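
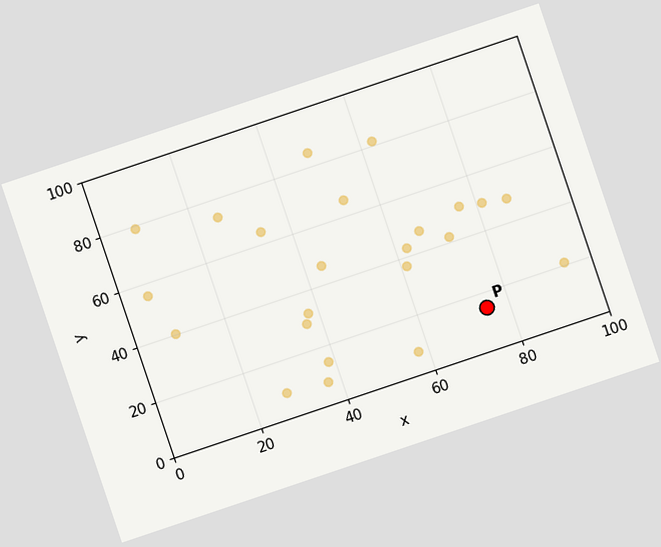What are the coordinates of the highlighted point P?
(75, 15)

The chart is tilted about 19° counter-clockwise. Following the gridlines from P to each axis, P sits at (75, 15).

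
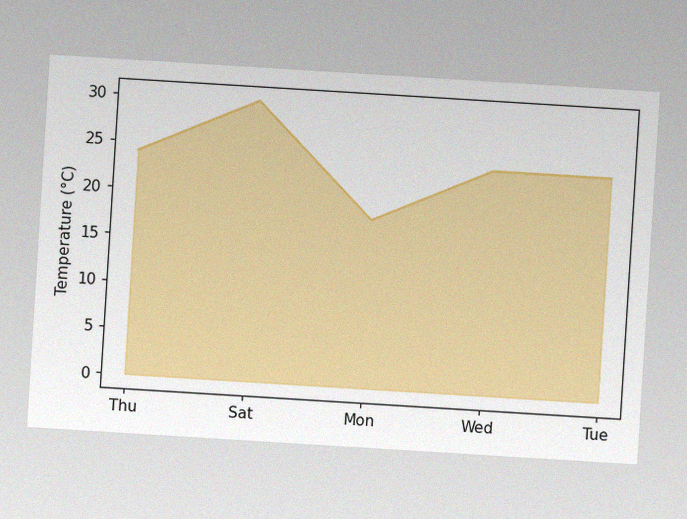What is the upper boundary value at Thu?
24°C

The chart is tilted about 4° clockwise, with some photo noise. At Thu the upper boundary is at 24°C.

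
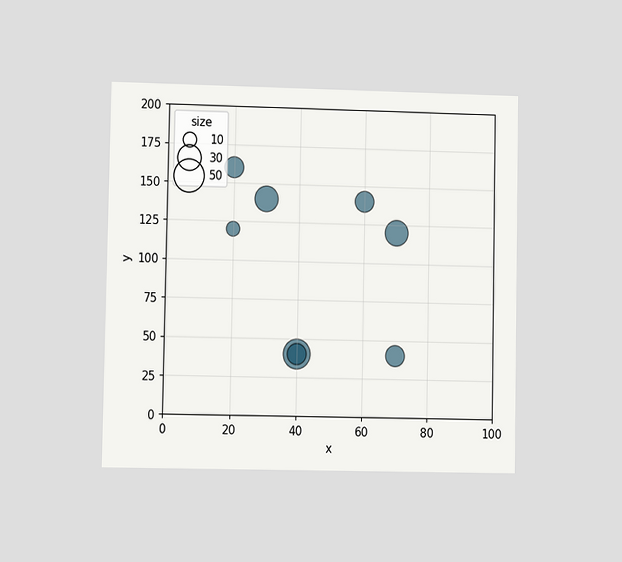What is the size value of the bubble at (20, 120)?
The chart is viewed at a slight angle. Matching the bubble at (20, 120) against the size legend gives 10.

10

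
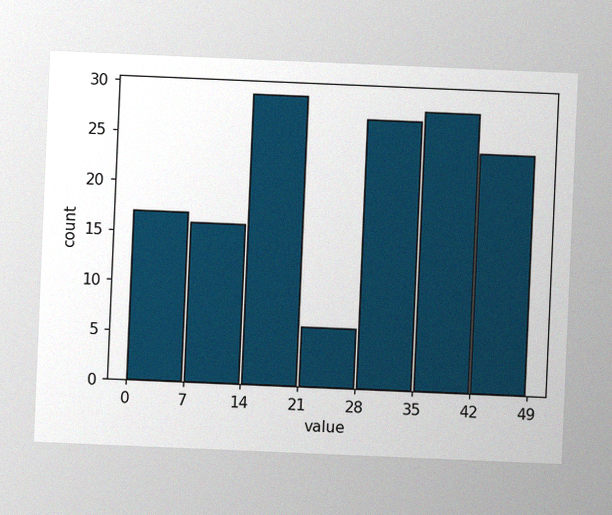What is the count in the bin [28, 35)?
The chart is tilted about 2° clockwise, with some photo noise. The [28, 35) bin has height 27.

27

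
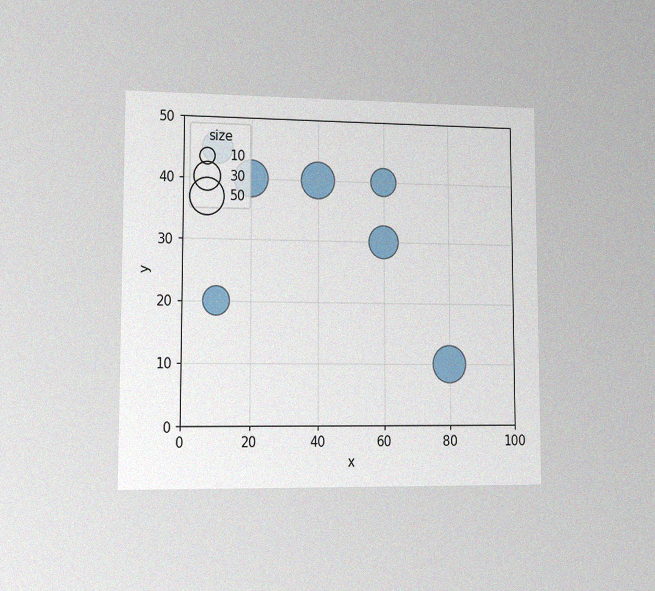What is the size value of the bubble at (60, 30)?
The chart is viewed slightly from the left, with some photo noise. Matching the bubble at (60, 30) against the size legend gives 40.

40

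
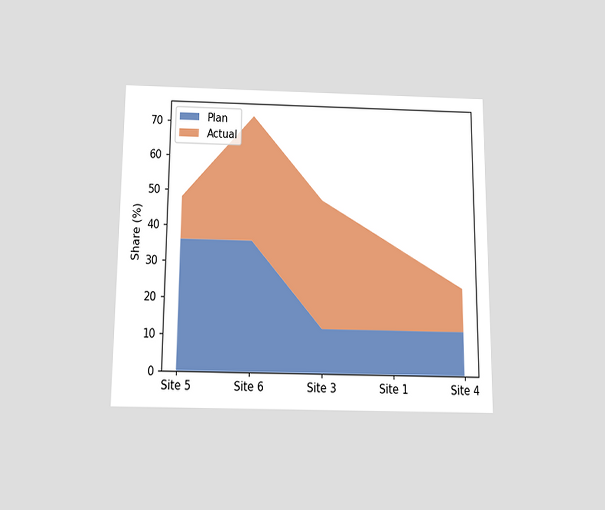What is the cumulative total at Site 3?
48%

The chart is viewed slightly from below. The stacked total at Site 3 reaches 48%.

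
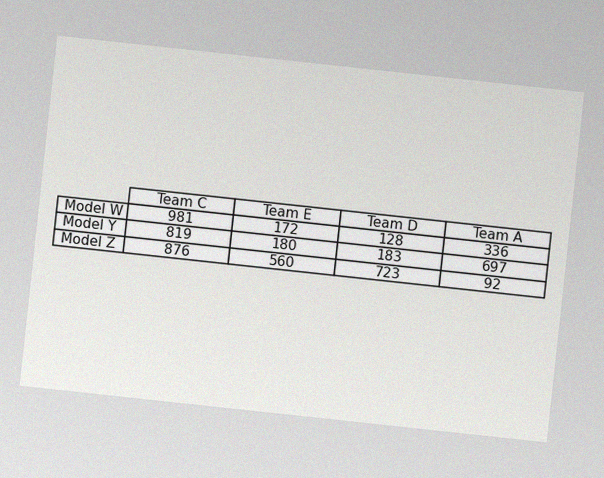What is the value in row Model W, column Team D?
The chart is tilted about 6° clockwise, with some photo noise. The (Model W, Team D) cell reads 128.

128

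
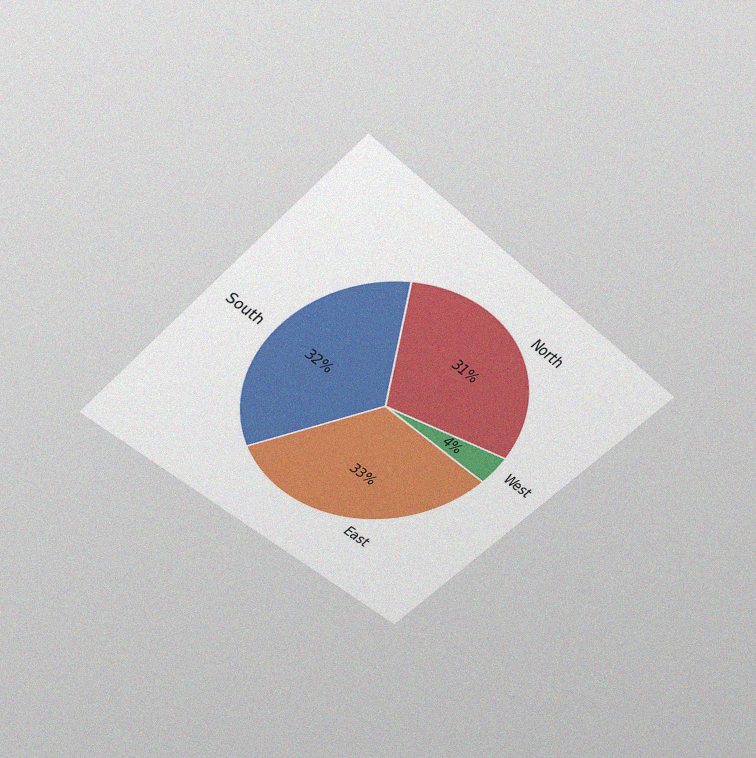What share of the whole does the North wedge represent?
31%

The chart is tilted about 45° clockwise and viewed slightly from above, with some photo noise. The North slice takes up 31% of the pie.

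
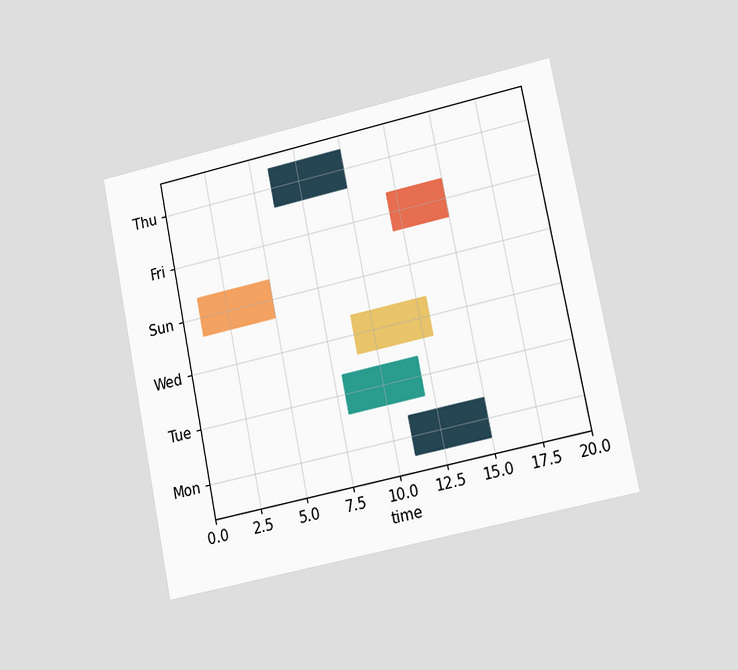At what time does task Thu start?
6

The chart is tilted about 11° counter-clockwise and viewed slightly from the right. The Thu bar begins at t=6.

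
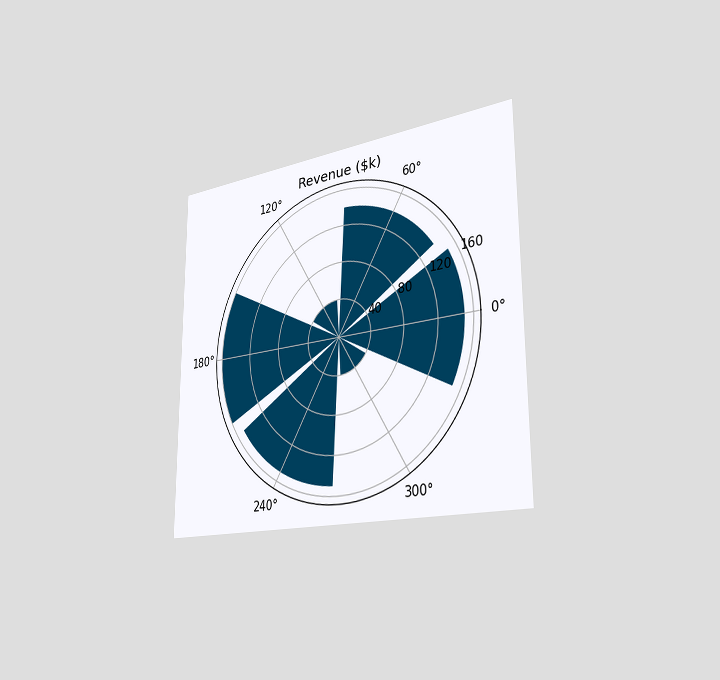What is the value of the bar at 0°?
The chart is viewed slightly from the right. The bar at 0° reaches $150k on the radial axis.

$150k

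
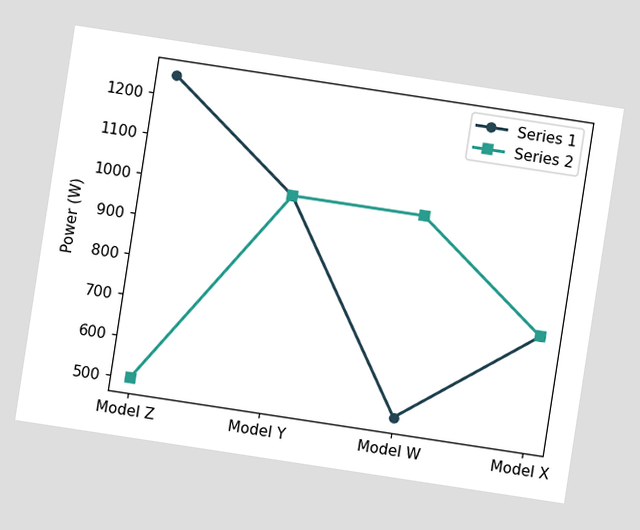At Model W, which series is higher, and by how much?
The chart is tilted about 9° clockwise. At Model W, Series 2 sits above the other line by 500W.

Series 2, by 500W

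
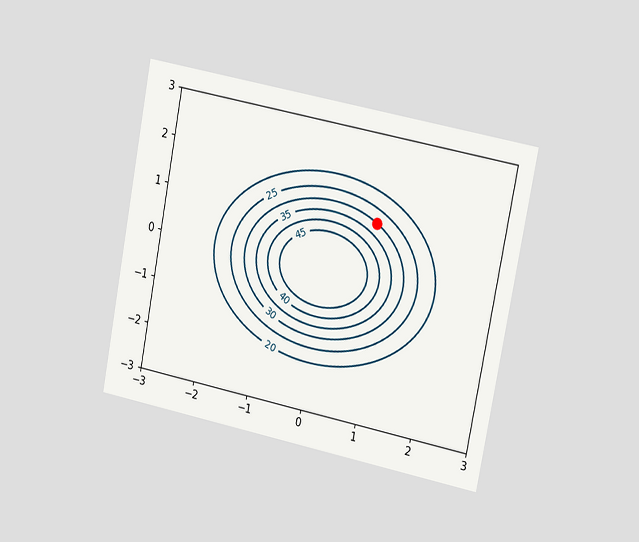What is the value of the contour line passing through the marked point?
30

The chart is tilted about 11° clockwise and viewed slightly from the right. The marked point sits on the contour labelled 30.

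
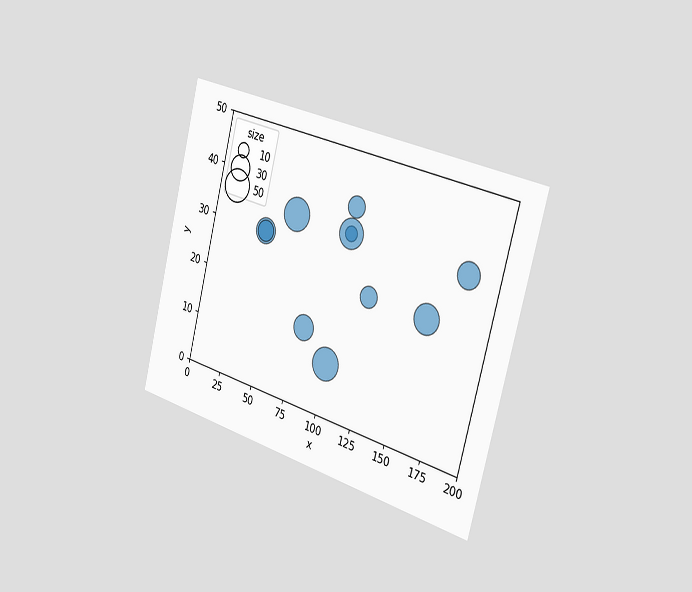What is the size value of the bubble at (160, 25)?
40

The chart is tilted about 15° clockwise and viewed slightly from the right. Matching the bubble at (160, 25) against the size legend gives 40.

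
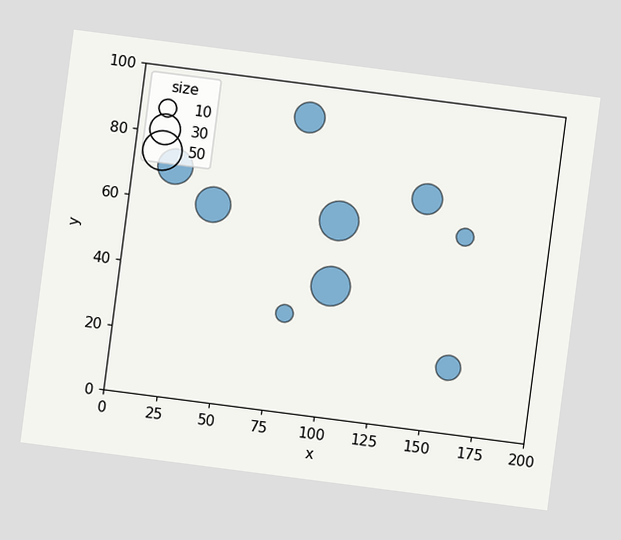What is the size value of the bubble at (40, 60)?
The chart is tilted about 7° clockwise. Matching the bubble at (40, 60) against the size legend gives 40.

40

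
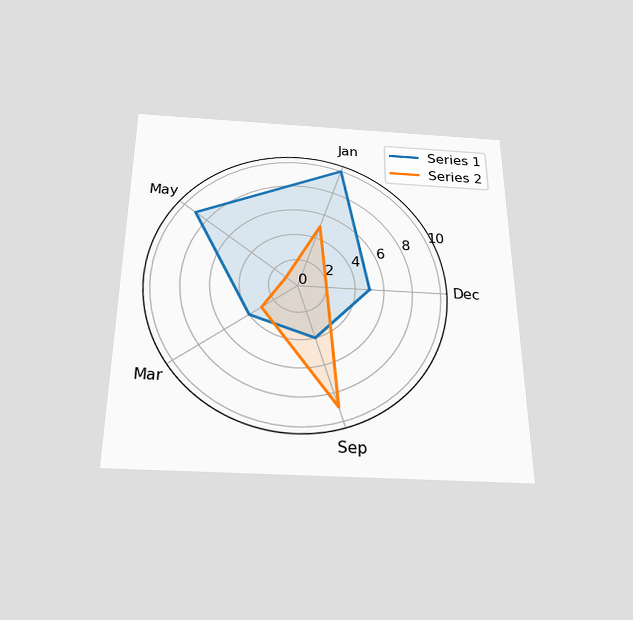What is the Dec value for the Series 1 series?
The chart is viewed slightly from below. On the Dec axis, Series 1 reaches 5.

5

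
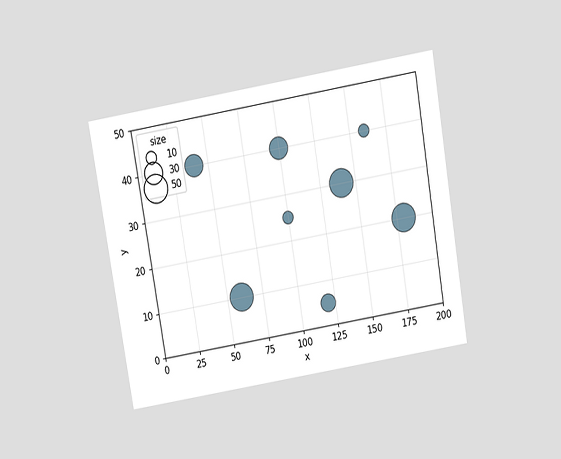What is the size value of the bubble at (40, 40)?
30

The chart is tilted about 10° counter-clockwise and viewed slightly from above. Matching the bubble at (40, 40) against the size legend gives 30.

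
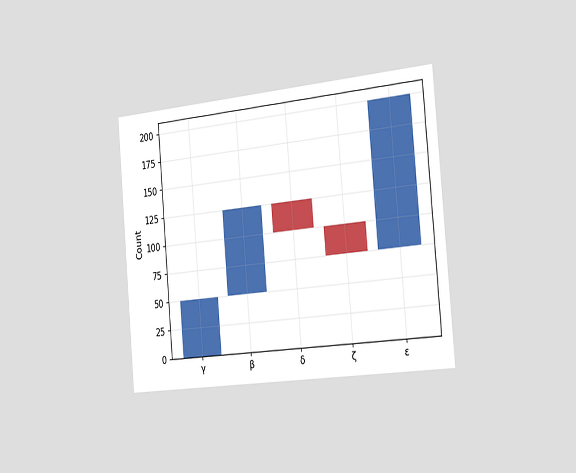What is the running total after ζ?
The chart is tilted about 5° counter-clockwise and viewed slightly from the right. After ζ the running total reaches 75.

75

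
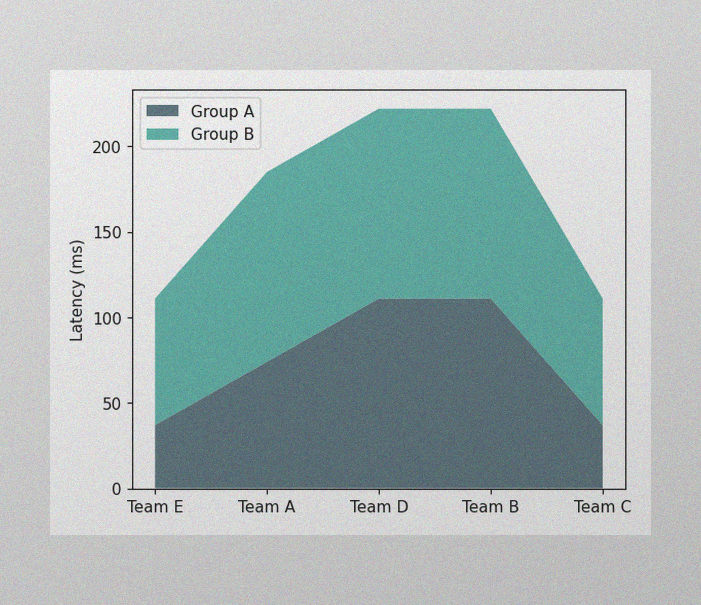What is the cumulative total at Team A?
185ms

The image has some photo noise and uneven lighting. The stacked total at Team A reaches 185ms.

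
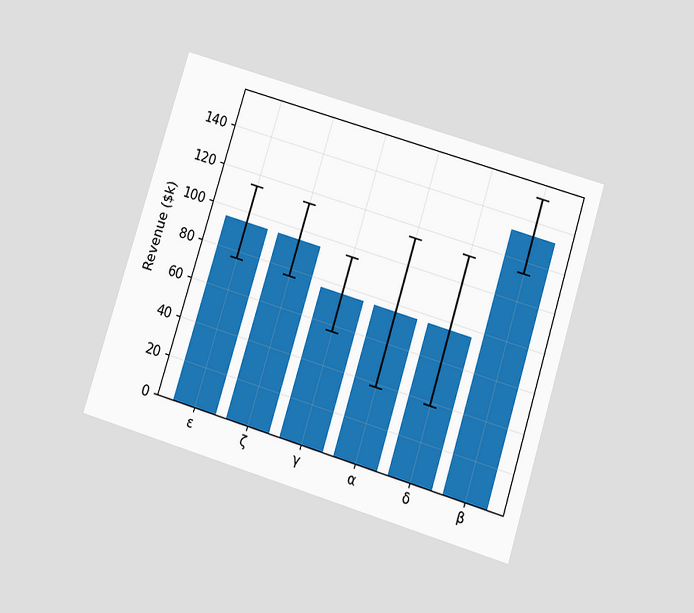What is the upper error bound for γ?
The chart is tilted about 17° clockwise and viewed slightly from below. The γ bar's upper whisker reaches $95k.

$95k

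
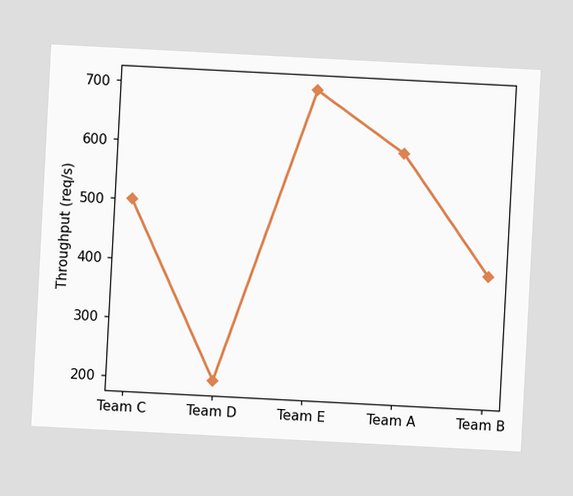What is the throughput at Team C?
The chart is tilted about 3° clockwise. At Team C, the line is at 500req/s.

500req/s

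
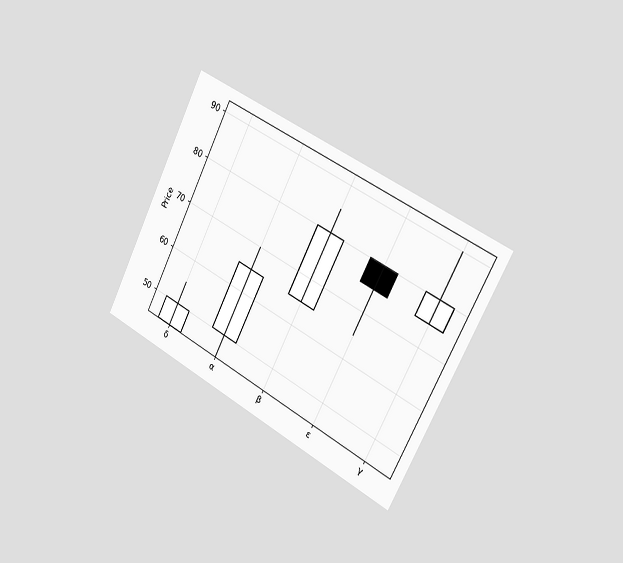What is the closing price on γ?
The chart is tilted about 27° clockwise and viewed slightly from the right. The γ candle closes at 80.

80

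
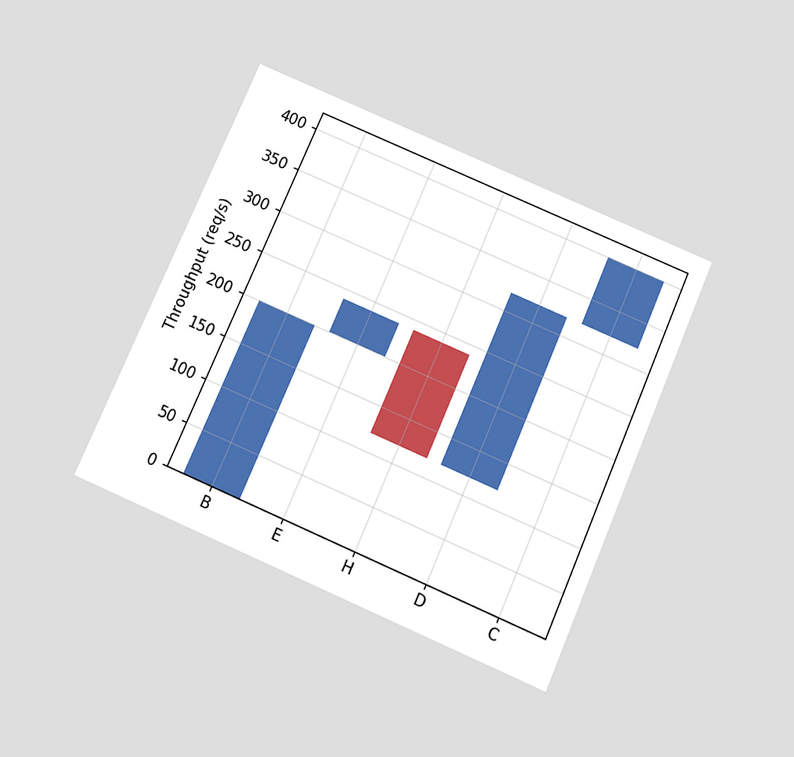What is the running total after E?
240req/s

The chart is tilted about 23° clockwise and viewed slightly from below. After E the running total reaches 240req/s.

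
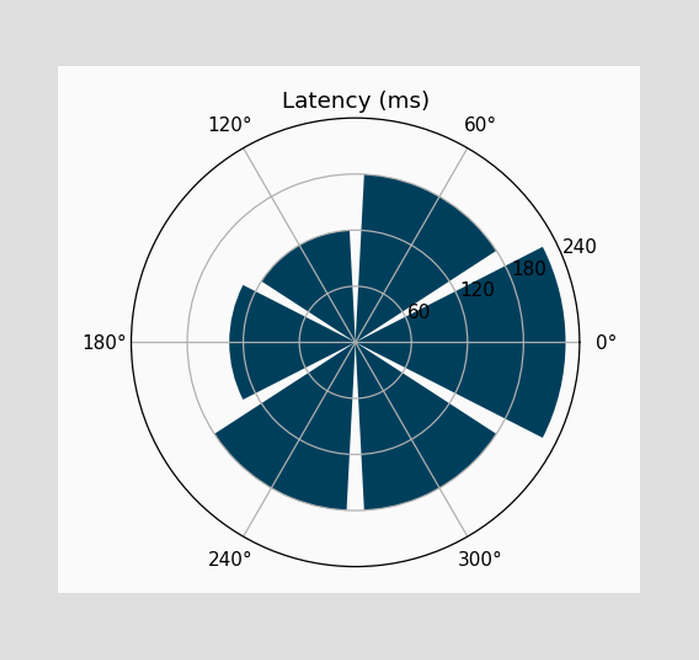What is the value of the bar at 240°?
The bar at 240° reaches 180ms on the radial axis.

180ms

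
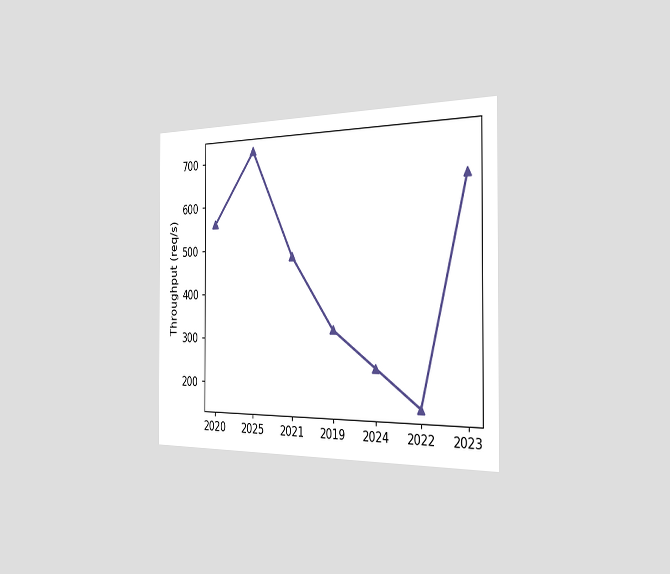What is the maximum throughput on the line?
720req/s

The chart is viewed slightly from the right. The highest point is at 2025, and reading across to the y-axis gives 720req/s.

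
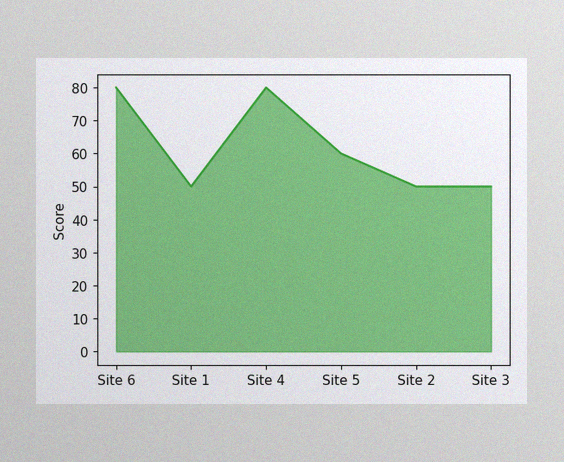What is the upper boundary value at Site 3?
The image has some photo noise and uneven lighting. At Site 3 the upper boundary is at 50.

50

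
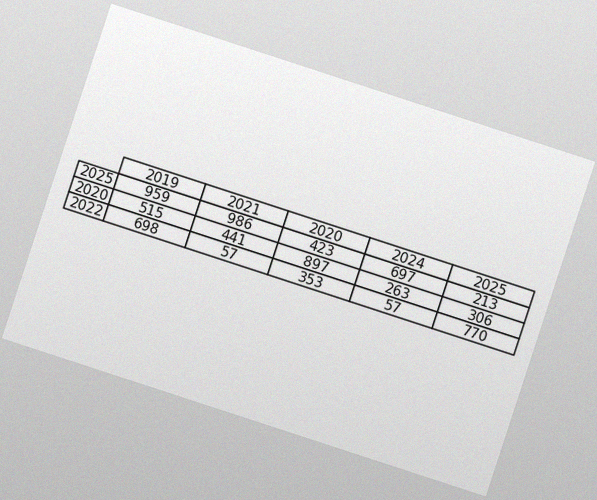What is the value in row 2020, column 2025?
The chart is tilted about 18° clockwise, with some photo noise. The (2020, 2025) cell reads 306.

306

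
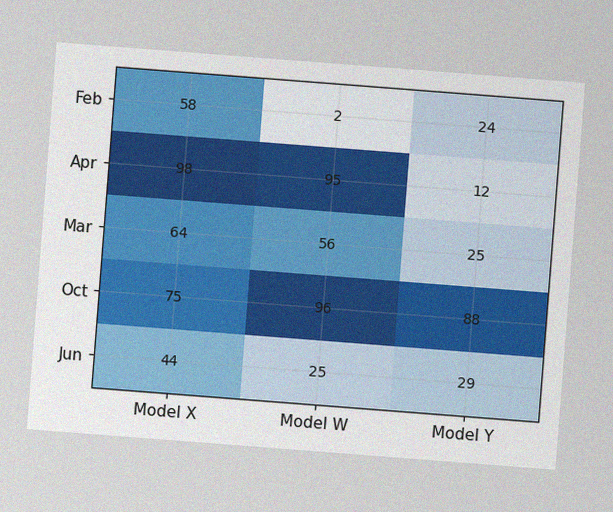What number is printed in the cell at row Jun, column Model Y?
The chart is tilted about 4° clockwise, with some photo noise. The (Jun, Model Y) cell reads 29.

29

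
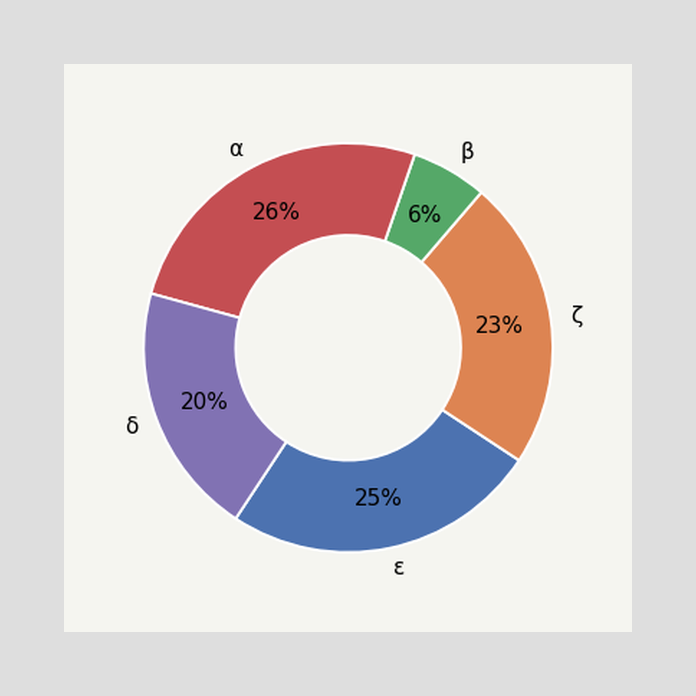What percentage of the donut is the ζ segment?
23%

The ζ segment takes up 23% of the ring.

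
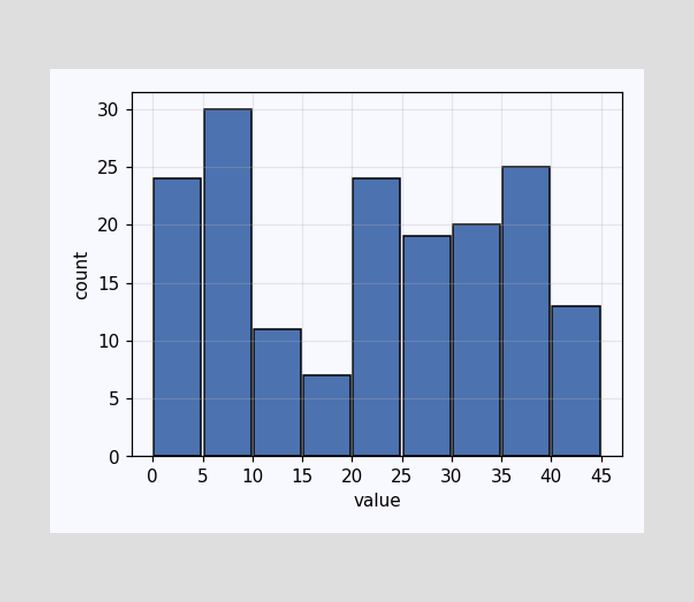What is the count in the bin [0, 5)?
The [0, 5) bin has height 24.

24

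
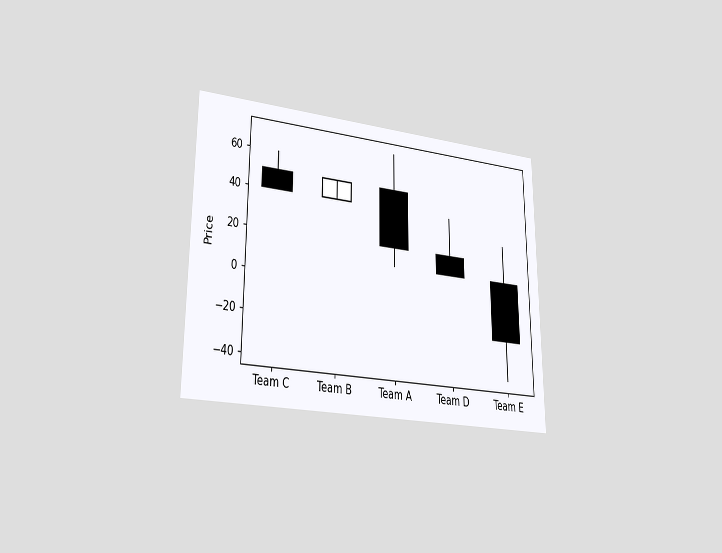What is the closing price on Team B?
50

The chart is viewed at a slight angle. The Team B candle closes at 50.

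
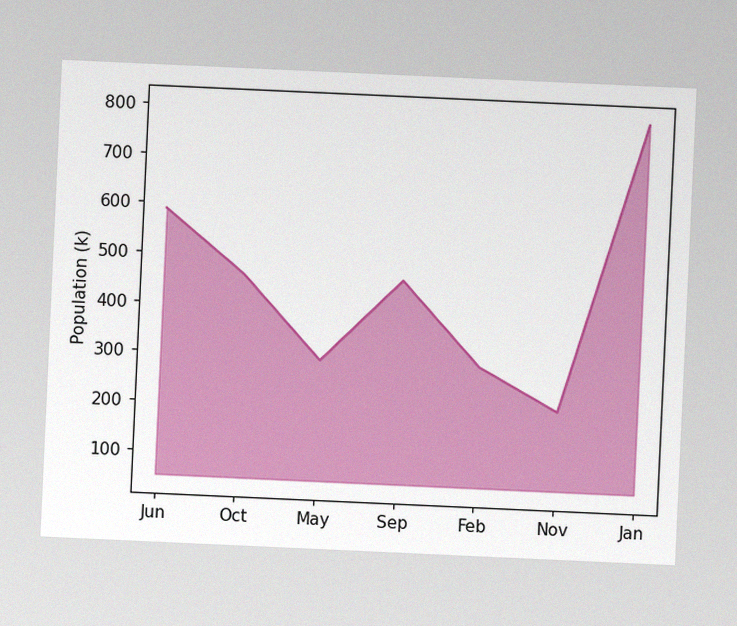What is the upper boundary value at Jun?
The chart is tilted about 3° clockwise, with some photo noise. At Jun the upper boundary is at 588k.

588k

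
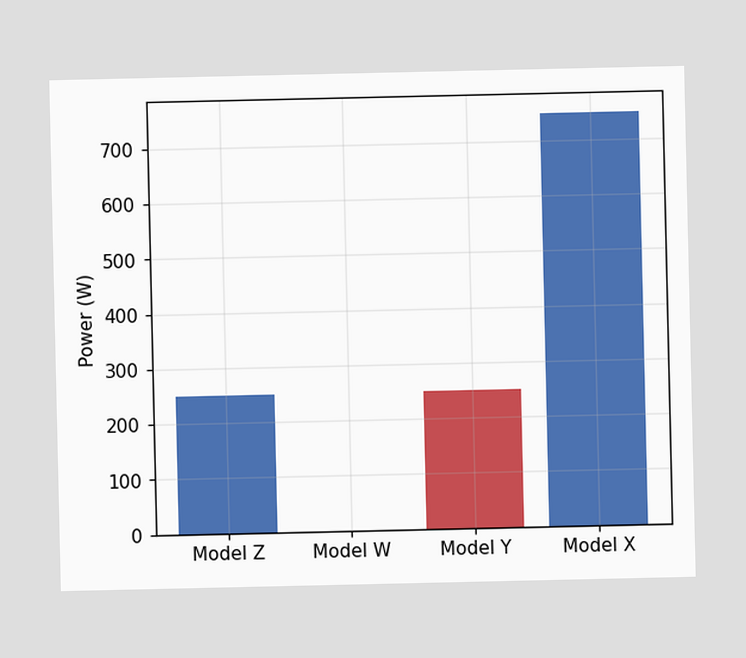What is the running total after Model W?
After Model W the running total reaches 250W.

250W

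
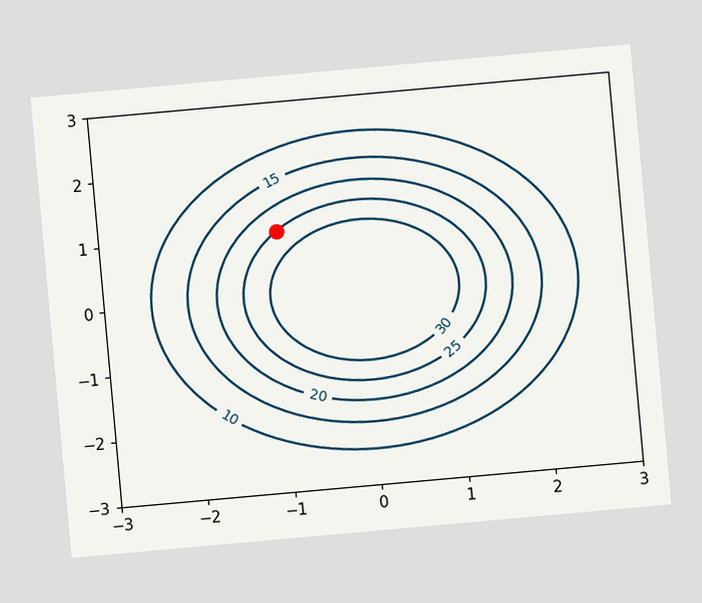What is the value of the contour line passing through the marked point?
The chart is tilted about 5° counter-clockwise. The marked point sits on the contour labelled 25.

25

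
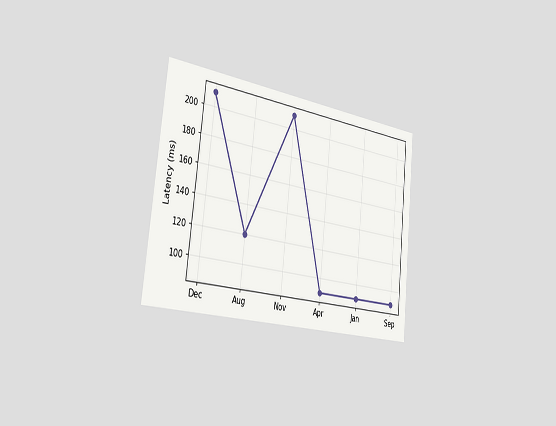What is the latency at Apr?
The chart is tilted about 6° clockwise and viewed slightly from the left. At Apr, the line is at 90ms.

90ms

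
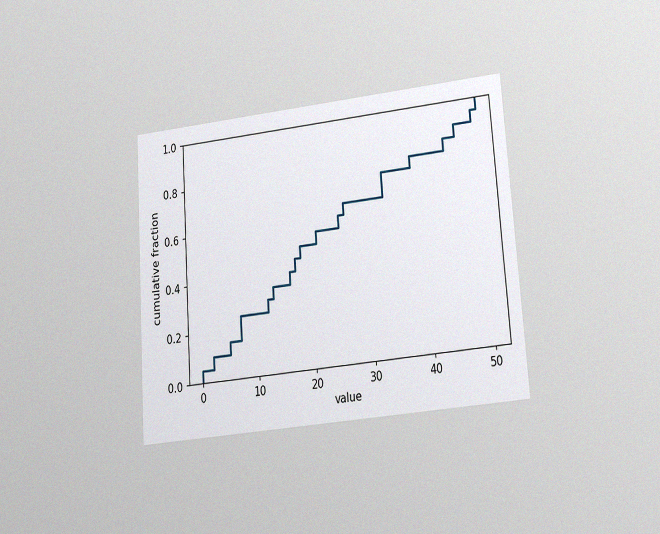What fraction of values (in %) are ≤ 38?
The chart is tilted about 4° counter-clockwise and viewed at a slight angle, with some photo noise. At x=38 the ECDF step is at 80%.

80%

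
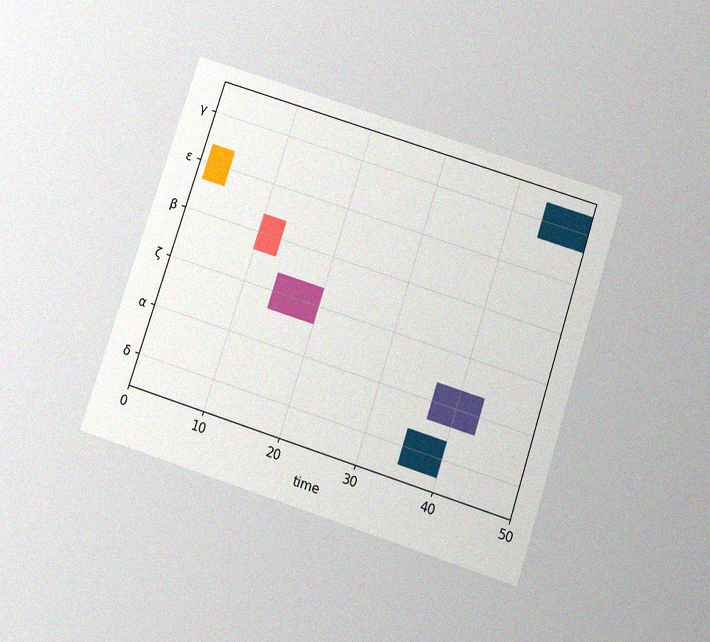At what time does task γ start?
44

The chart is tilted about 18° clockwise and viewed slightly from below, with some photo noise. The γ bar begins at t=44.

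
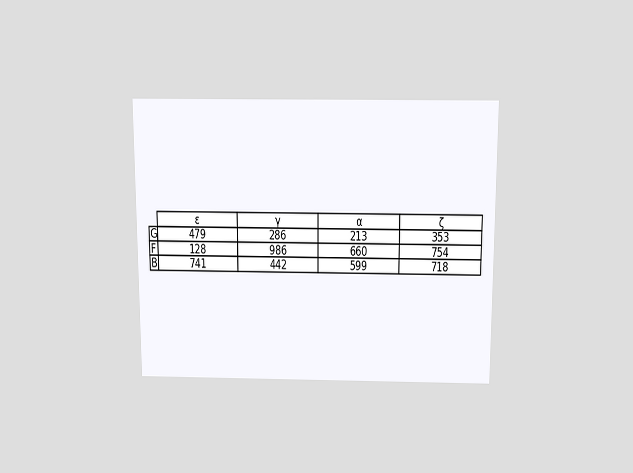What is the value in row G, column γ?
286

The chart is viewed slightly from above. The (G, γ) cell reads 286.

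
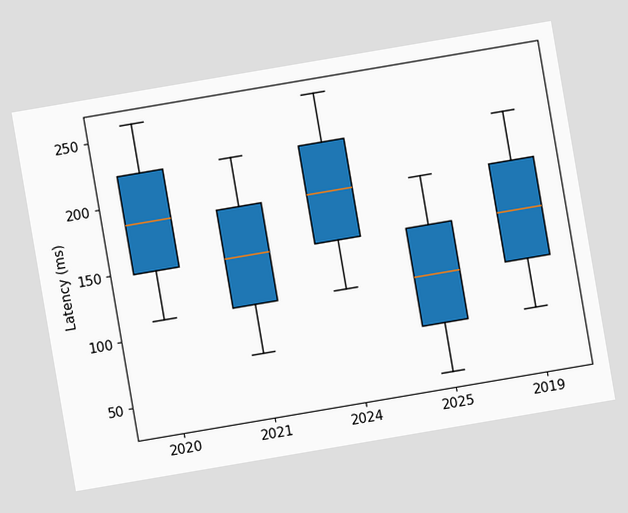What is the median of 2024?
The chart is tilted about 10° counter-clockwise. The median line in the 2024 box sits at 185ms.

185ms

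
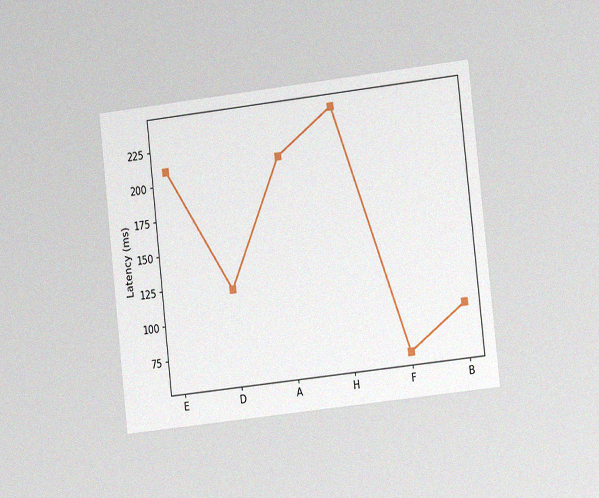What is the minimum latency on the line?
The chart is tilted about 6° counter-clockwise and viewed slightly from the right, with some photo noise. The lowest point is at F, and reading across to the y-axis gives 60ms.

60ms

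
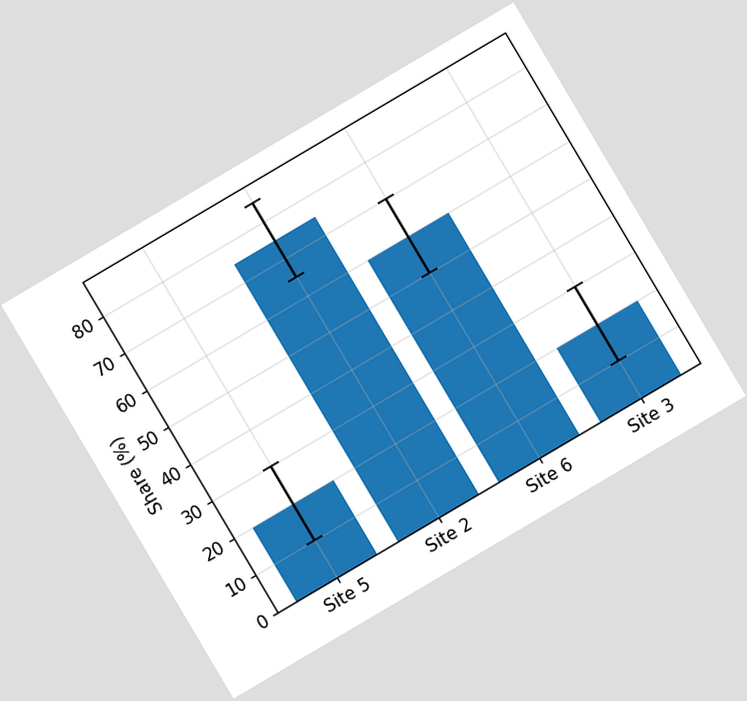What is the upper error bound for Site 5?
The chart is tilted about 31° counter-clockwise. The Site 5 bar's upper whisker reaches 30%.

30%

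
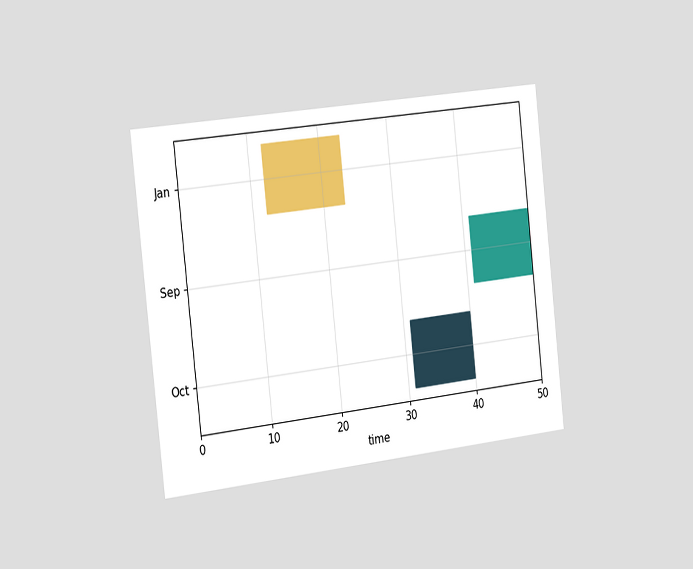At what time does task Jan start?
12

The chart is tilted about 6° counter-clockwise and viewed slightly from the left. The Jan bar begins at t=12.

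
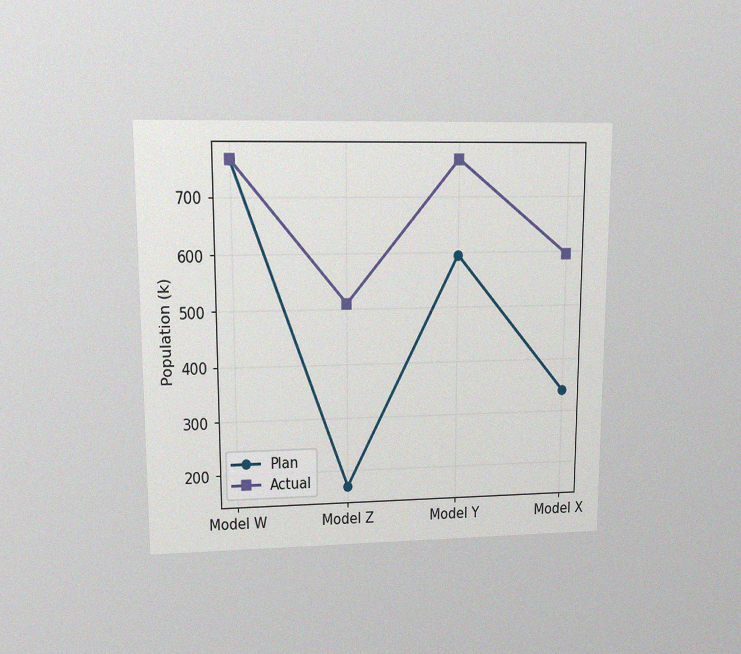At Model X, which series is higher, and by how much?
The chart is viewed at a slight angle, with some photo noise. At Model X, Actual sits above the other line by 255k.

Actual, by 255k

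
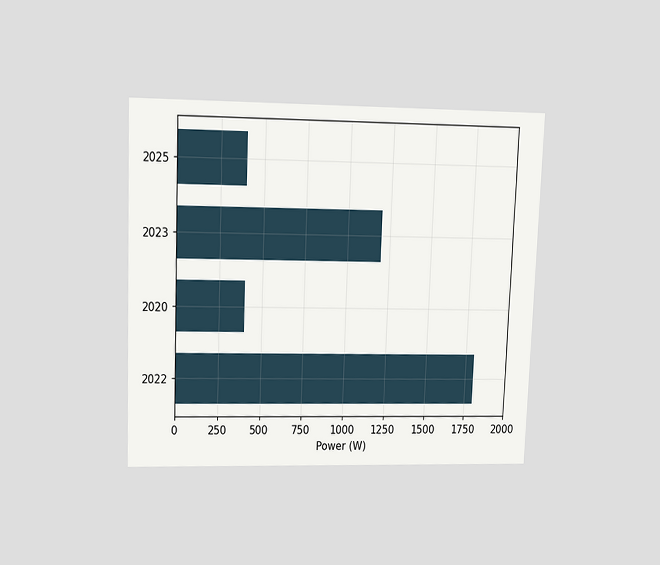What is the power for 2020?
The chart is tilted about 2° clockwise and viewed at a slight angle. Reading along the chart's x-axis, the 2020 bar reaches 400W.

400W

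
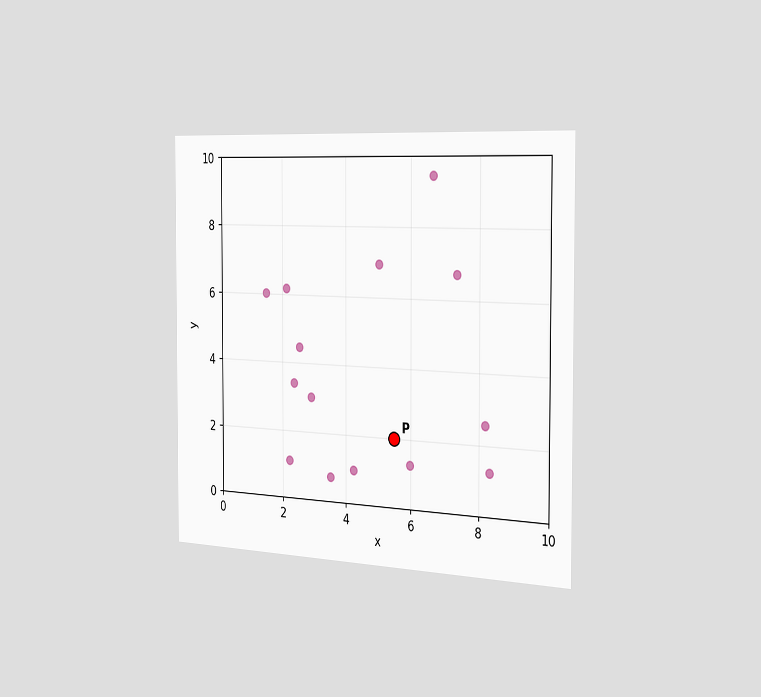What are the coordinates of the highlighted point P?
The chart is viewed slightly from the right. Following the gridlines from P to each axis, P sits at (5.5, 2).

(5.5, 2)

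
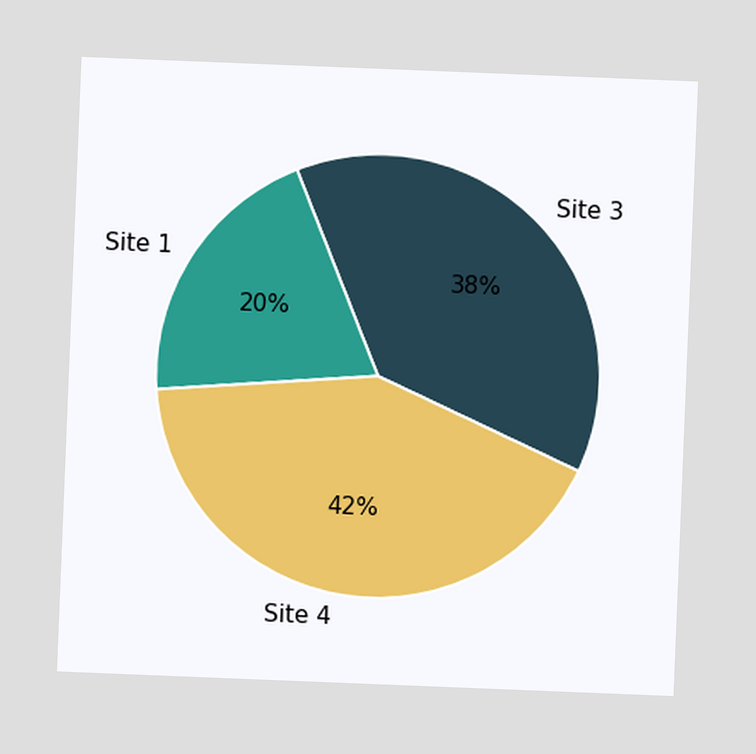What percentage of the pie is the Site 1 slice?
20%

The chart is tilted about 2° clockwise. The Site 1 slice takes up 20% of the pie.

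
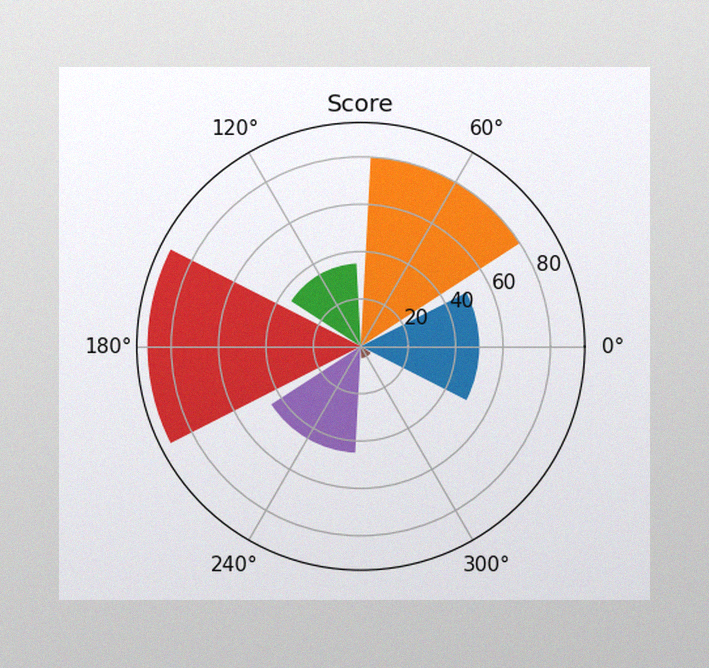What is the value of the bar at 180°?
The image has some photo noise and uneven lighting. The bar at 180° reaches 90 on the radial axis.

90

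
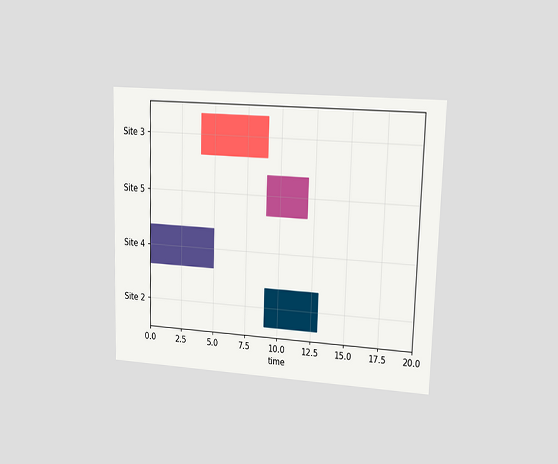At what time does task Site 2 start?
The chart is viewed at a slight angle. The Site 2 bar begins at t=9.

9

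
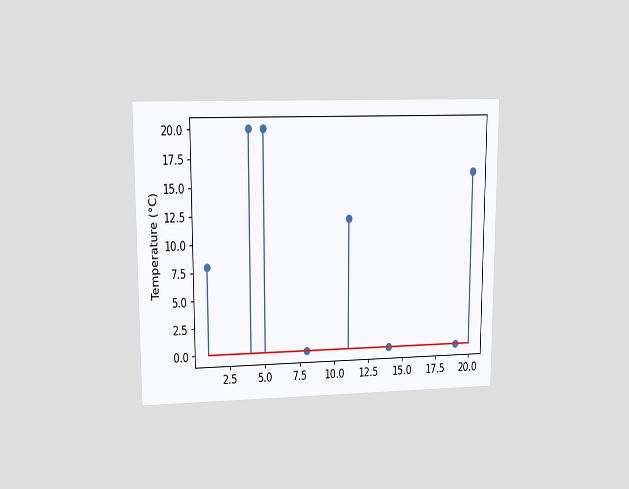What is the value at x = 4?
20°C

The chart is viewed at a slight angle. The stem at x=4 reaches 20°C.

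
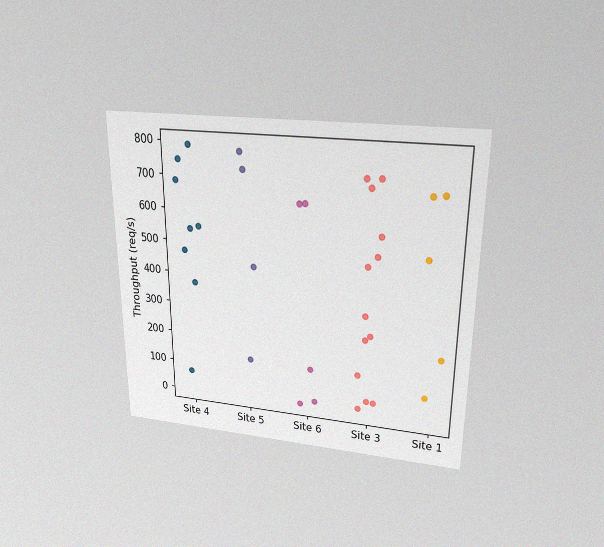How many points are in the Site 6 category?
5

The chart is viewed slightly from above, with some photo noise. Counting the markers in the Site 6 column gives 5.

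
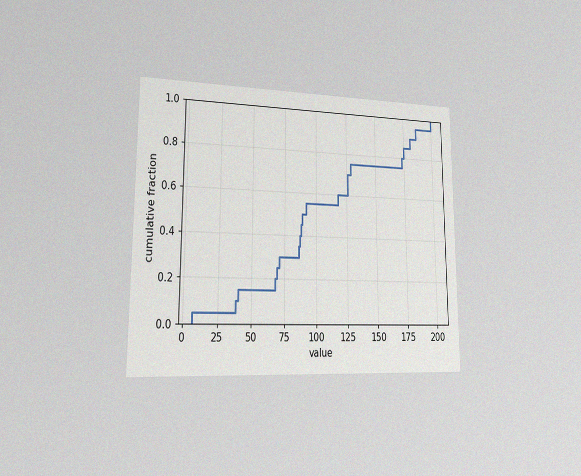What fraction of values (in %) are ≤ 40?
15%

The chart is viewed slightly from the left, with some photo noise. At x=40 the ECDF step is at 15%.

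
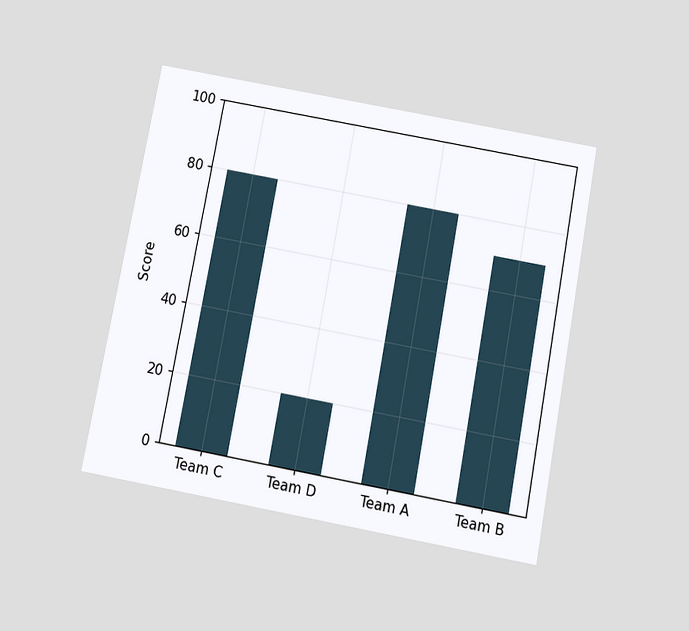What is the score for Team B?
The chart is tilted about 11° clockwise and viewed slightly from below. Reading along the chart's y-axis, the Team B bar reaches 70.

70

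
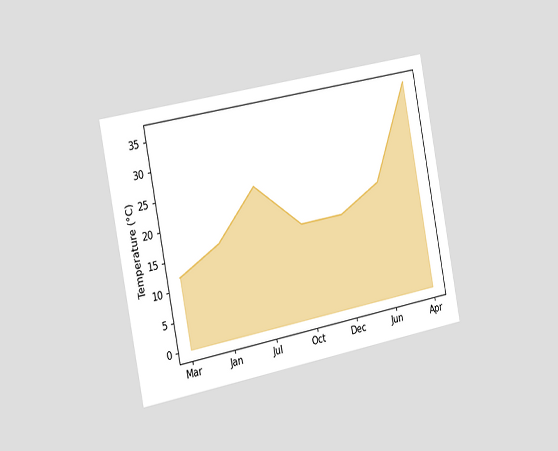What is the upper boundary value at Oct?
16°C

The chart is tilted about 11° counter-clockwise and viewed slightly from the left. At Oct the upper boundary is at 16°C.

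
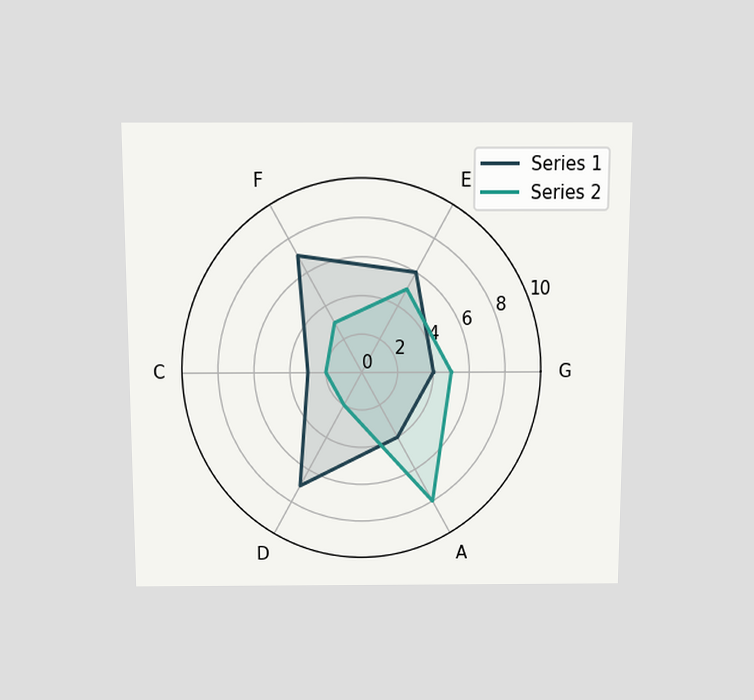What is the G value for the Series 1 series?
4

The chart is viewed slightly from above. On the G axis, Series 1 reaches 4.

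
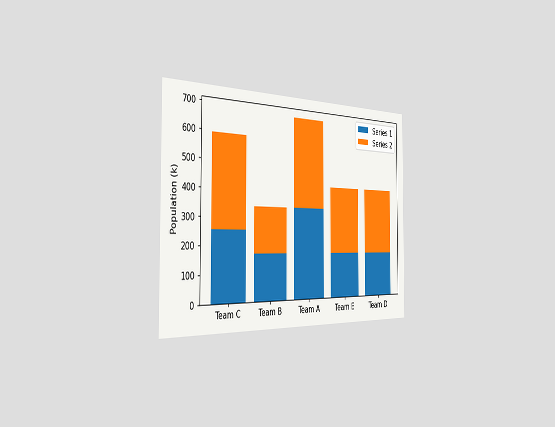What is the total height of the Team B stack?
340k

The chart is viewed slightly from the left. The Team B stack's top reaches 340k on the y-axis.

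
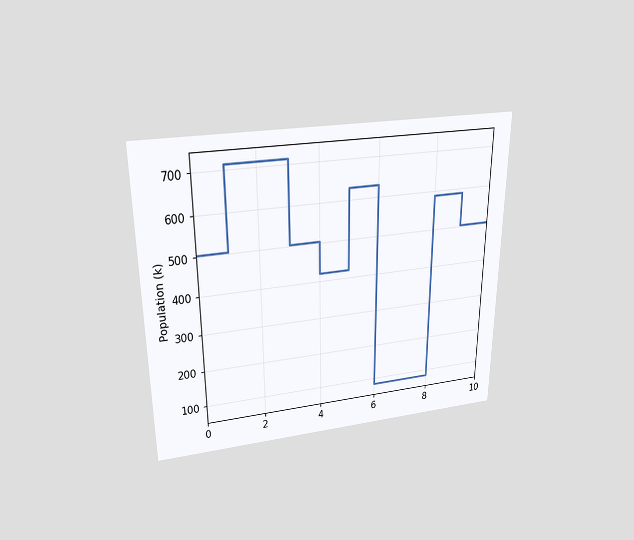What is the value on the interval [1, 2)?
714k

The chart is viewed slightly from above. On [1, 2) the step sits at 714k.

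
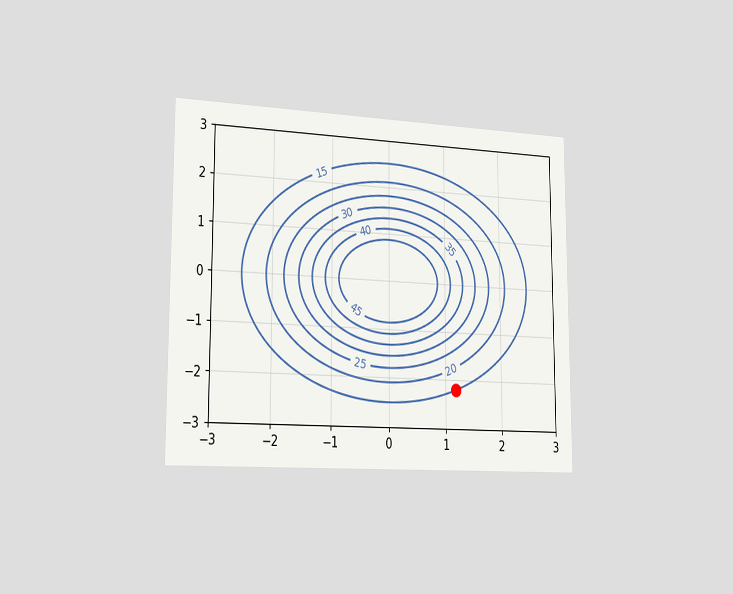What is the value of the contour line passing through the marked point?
15

The chart is viewed slightly from the left. The marked point sits on the contour labelled 15.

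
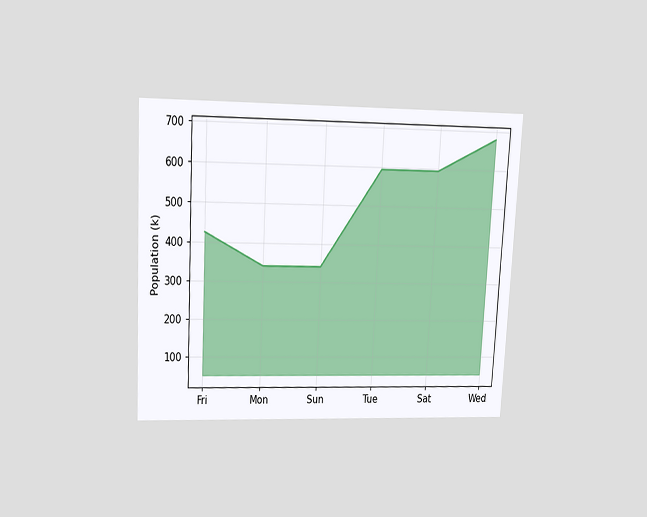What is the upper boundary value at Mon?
340k

The chart is tilted about 3° clockwise and viewed slightly from above. At Mon the upper boundary is at 340k.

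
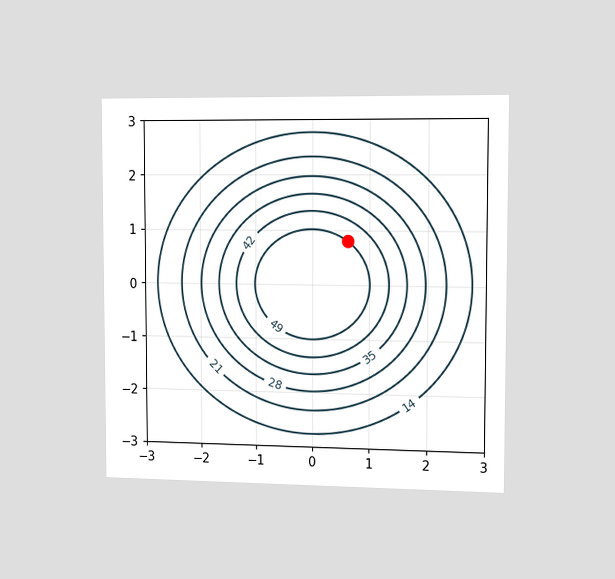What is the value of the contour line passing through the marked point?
49

The chart is viewed slightly from the right. The marked point sits on the contour labelled 49.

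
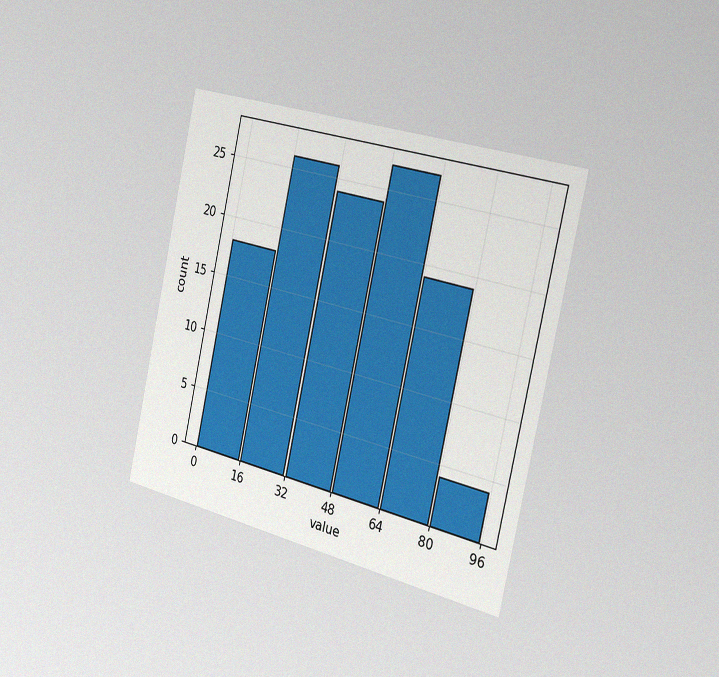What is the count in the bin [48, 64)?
The chart is tilted about 13° clockwise and viewed slightly from the right, with some photo noise. The [48, 64) bin has height 27.

27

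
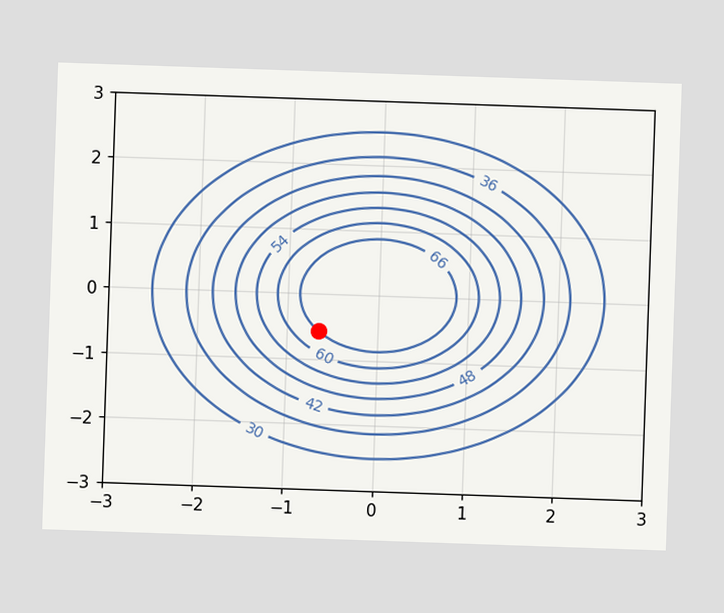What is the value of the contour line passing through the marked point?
66

The marked point sits on the contour labelled 66.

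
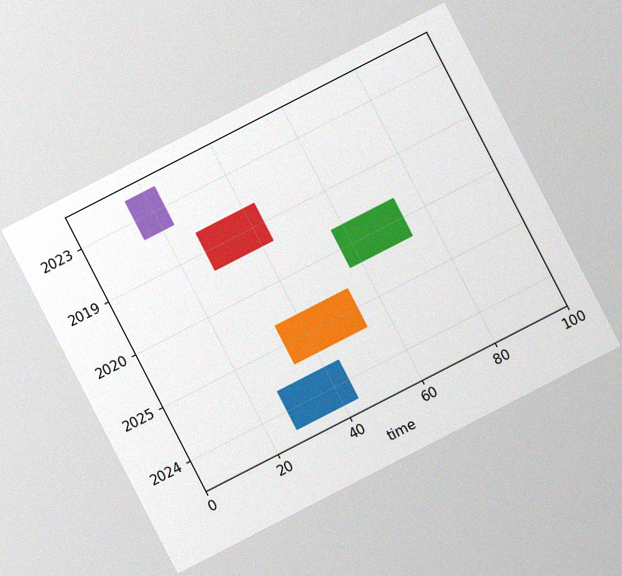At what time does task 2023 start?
15

The chart is tilted about 27° counter-clockwise, with some photo noise. The 2023 bar begins at t=15.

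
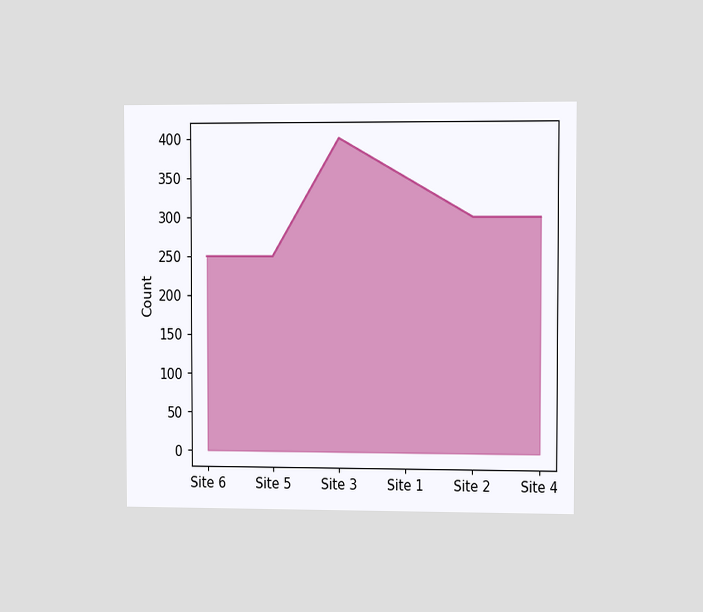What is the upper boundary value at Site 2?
300

The chart is viewed slightly from the right. At Site 2 the upper boundary is at 300.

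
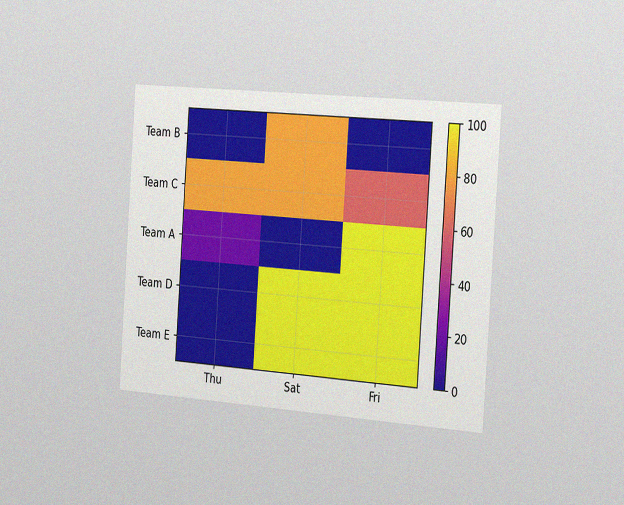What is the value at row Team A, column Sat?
The chart is tilted about 4° clockwise and viewed slightly from the right, with some photo noise. Matching cell (Team A, Sat) against the colorbar gives 0.

0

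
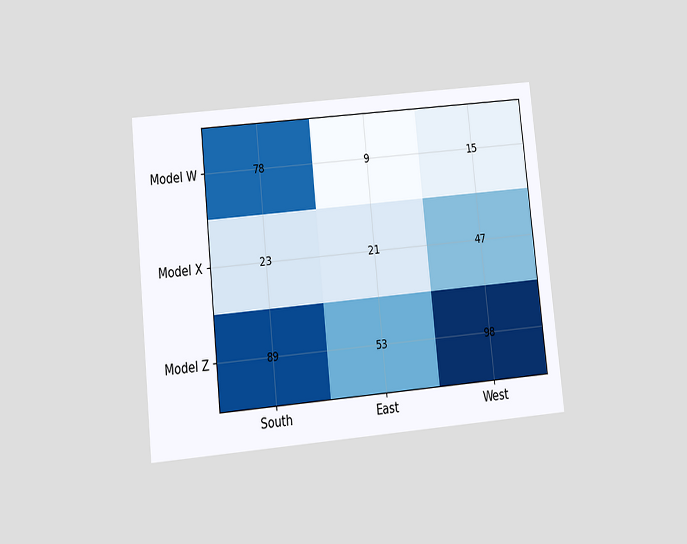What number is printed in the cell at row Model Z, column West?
The chart is tilted about 6° counter-clockwise and viewed slightly from below. The (Model Z, West) cell reads 98.

98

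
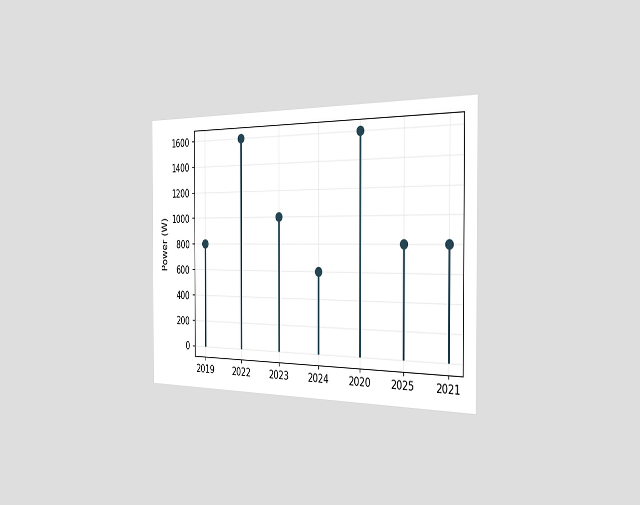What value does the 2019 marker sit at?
The chart is viewed slightly from the right. The 2019 marker sits at 800W.

800W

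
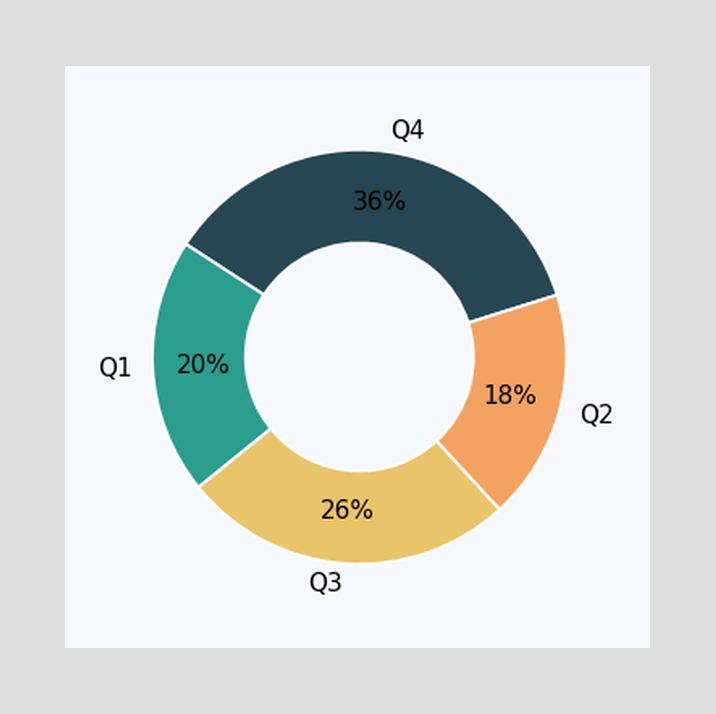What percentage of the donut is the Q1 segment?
The Q1 segment takes up 20% of the ring.

20%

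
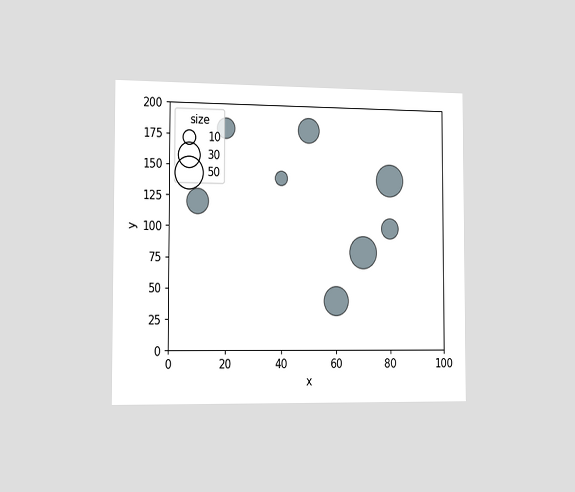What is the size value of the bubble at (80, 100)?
20

The chart is viewed slightly from the left. Matching the bubble at (80, 100) against the size legend gives 20.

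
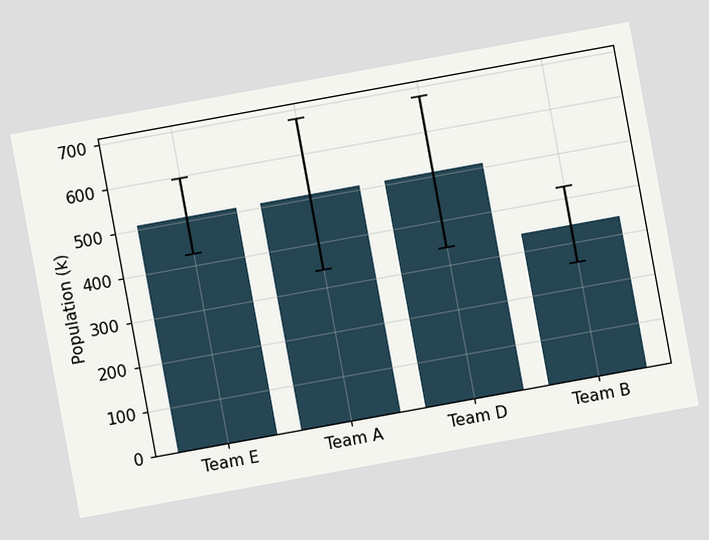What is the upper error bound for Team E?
595k

The chart is tilted about 10° counter-clockwise. The Team E bar's upper whisker reaches 595k.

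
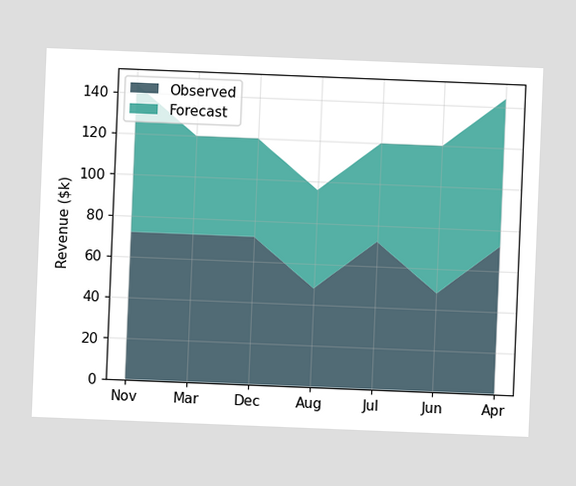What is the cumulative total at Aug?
The chart is tilted about 2° clockwise. The stacked total at Aug reaches $96k.

$96k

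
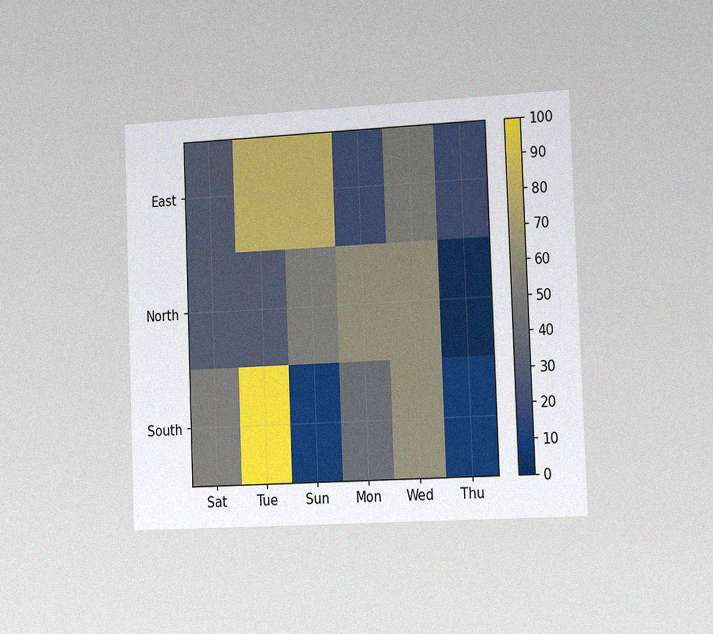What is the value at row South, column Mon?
40

The chart is tilted about 2° counter-clockwise and viewed slightly from the right, with some photo noise. Matching cell (South, Mon) against the colorbar gives 40.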